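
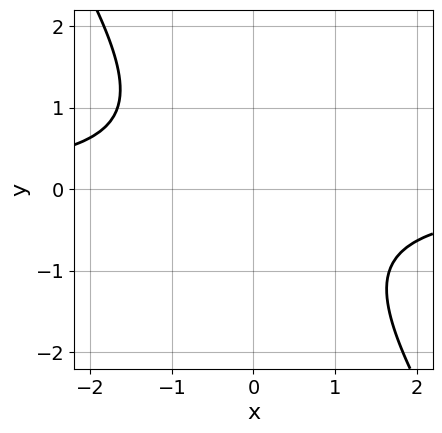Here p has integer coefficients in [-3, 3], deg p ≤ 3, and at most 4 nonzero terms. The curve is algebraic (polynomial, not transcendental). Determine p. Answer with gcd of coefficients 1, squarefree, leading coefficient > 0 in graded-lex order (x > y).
3*x*y + 2*y^2 + 3

1. Degree: a generic line meets the curve in up to 2 points, so deg p = 2.
2. Checking where it meets the axes: it misses every integer gridline on the x-axis; the curve avoids every integer y-axis point in the box.
3. Matching integer coefficients to the picture gives p.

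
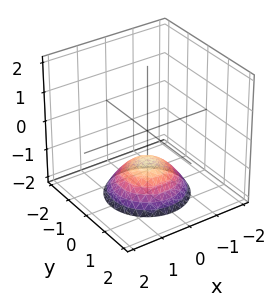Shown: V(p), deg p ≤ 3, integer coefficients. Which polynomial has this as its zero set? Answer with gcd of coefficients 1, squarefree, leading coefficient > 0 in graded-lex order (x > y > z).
2*x^2 + 2*y^2 + 3*z + 3

First, deg p = 2.
Next, symmetries: every cross-section ⟂ z is a circle, so x, y appear only via x² + y².
Next, checking where it meets the axes: it misses every integer gridline on the x-axis; a circular section at z = -2 has radius between 1 and 2; no y-intercept at any integer in the box; it crosses the z-axis at the gridline z = -1.
Finally, solving for integer coefficients yields p as stated.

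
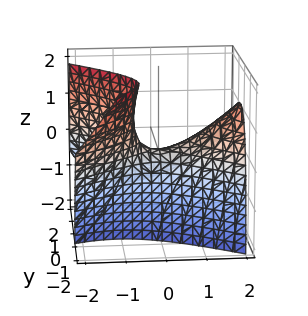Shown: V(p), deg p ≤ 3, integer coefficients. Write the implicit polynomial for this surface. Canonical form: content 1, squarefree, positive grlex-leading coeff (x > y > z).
2*x^2 - 2*x*z - 3*y^2 - 3*y*z - 3*z

Degree: the shape is more complex than any degree-1 surface, so deg p = 2.
Observable constraints: it meets the x-axis at x = 0 (among the integer gridlines); it meets the z-axis at z = 0 (among the integer gridlines); it meets the y-axis at y = 0 (among the integer gridlines).
Assembling these constraints gives the stated polynomial.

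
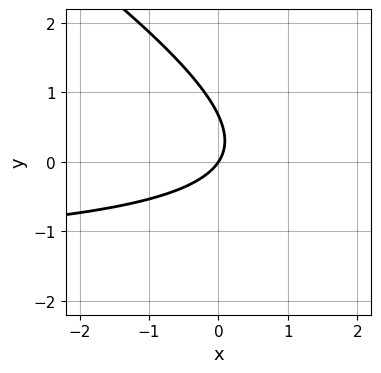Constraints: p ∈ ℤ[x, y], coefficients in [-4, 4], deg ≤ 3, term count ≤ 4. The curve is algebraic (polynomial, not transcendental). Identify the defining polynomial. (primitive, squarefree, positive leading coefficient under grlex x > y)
2*x*y + 3*y^2 + 3*x - 2*y

First, deg p = 2. A generic line meets the curve in up to 2 points.
Then, against the integer gridlines: one y-axis crossing is at y = 0; one x-axis crossing is at x = 0.
Finally, together with the visible shape, these determine p as stated.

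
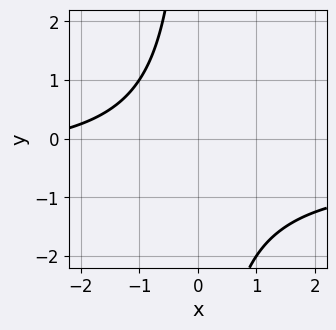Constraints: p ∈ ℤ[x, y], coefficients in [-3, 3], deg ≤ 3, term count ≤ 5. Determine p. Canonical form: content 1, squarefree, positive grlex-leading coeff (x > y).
First, deg p = 2. A generic line meets the curve in up to 2 points.
Then, observable constraints: the curve avoids every integer y-axis point in the box; it misses every integer gridline on the x-axis.
Finally, fitting integer coefficients to these (and the overall shape) gives p.

2*x*y + x + 3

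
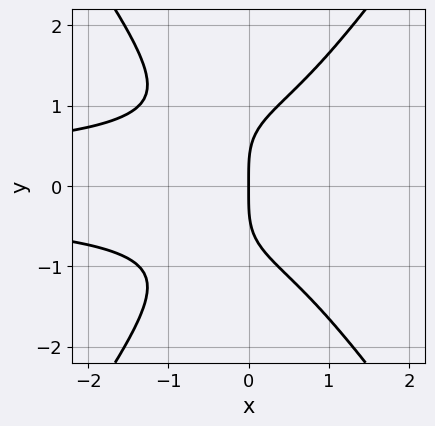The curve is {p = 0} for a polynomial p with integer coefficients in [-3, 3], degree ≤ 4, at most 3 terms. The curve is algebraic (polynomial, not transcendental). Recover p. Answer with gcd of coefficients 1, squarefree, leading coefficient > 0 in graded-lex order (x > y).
deg p = 4.
Symmetries: it's symmetric under y → −y, forcing even powers of y.
Reading off the gridlines: it meets the x-axis at x = 0 (among the integer gridlines); it meets the y-axis at y = 0 (among the integer gridlines).
Together with the visible shape, these determine p as stated.

2*x^2*y^2 - y^4 + 2*x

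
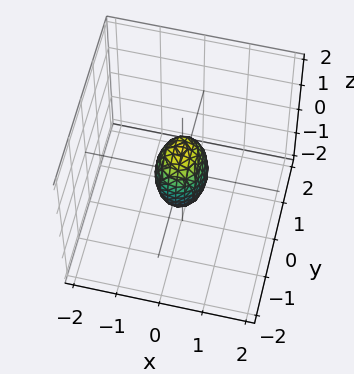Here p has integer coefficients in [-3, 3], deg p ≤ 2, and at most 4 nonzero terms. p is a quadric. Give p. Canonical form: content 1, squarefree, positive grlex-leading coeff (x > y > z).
(a) deg p = 2.
(b) Symmetries: it's symmetric under z → −z, forcing even powers of z; the x ↦ −x reflection is a symmetry, so x appears only in even powers; mirror symmetry y ↦ −y ⇒ only even powers of y.
(c) Checking where it meets the axes: among the integer gridlines, it crosses the z-axis at z ∈ {-1, 1}.
(d) Assembling these constraints gives the stated polynomial.

3*x^2 + 2*y^2 + z^2 - 1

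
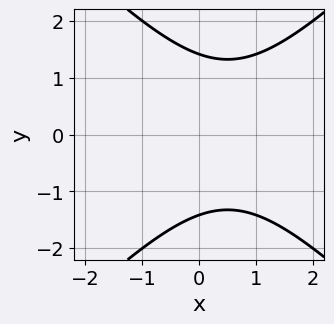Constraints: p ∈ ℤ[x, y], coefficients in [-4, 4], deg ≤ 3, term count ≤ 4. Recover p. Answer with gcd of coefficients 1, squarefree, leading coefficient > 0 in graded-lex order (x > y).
First, deg p = 2. A generic line meets the curve in up to 2 points.
Then, symmetries: mirror symmetry y ↦ −y ⇒ only even powers of y.
Next, from the visible intercepts: it misses every integer gridline on the x-axis.
Finally, fitting integer coefficients to these (and the overall shape) gives p.

x^2 - y^2 - x + 2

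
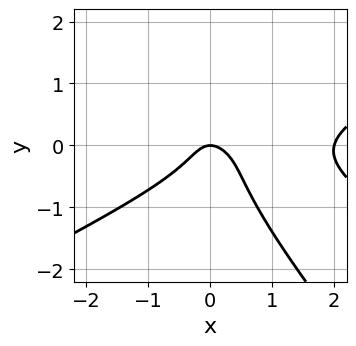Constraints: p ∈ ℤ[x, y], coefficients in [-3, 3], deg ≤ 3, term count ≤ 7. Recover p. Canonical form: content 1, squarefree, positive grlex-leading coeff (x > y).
x^3 - 3*x*y^2 - 2*y^3 - 2*x^2 - y

1. The degree is 3 — the shape is more complex than any degree-2 curve.
2. Against the integer gridlines: one y-axis crossing is at y = 0; among the integer gridlines, it crosses the x-axis at x ∈ {0, 2}.
3. Together with the visible shape, these determine p as stated.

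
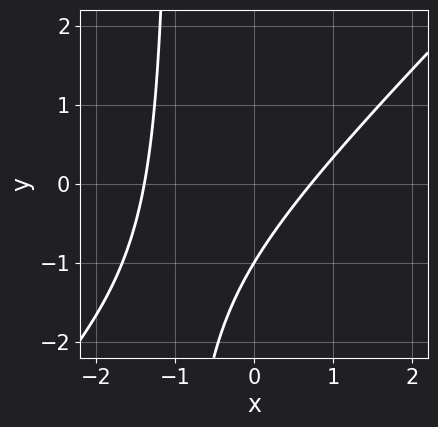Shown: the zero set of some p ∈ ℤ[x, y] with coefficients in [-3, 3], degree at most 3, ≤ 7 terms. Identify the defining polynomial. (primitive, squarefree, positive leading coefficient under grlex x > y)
1. deg p = 2. The shape is more complex than any degree-1 curve.
2. From the visible intercepts: it meets the y-axis at y = -1 (among the integer gridlines).
3. The integer polynomial consistent with all of this is the stated p.

3*x^2 - 3*x*y + 2*x - 3*y - 3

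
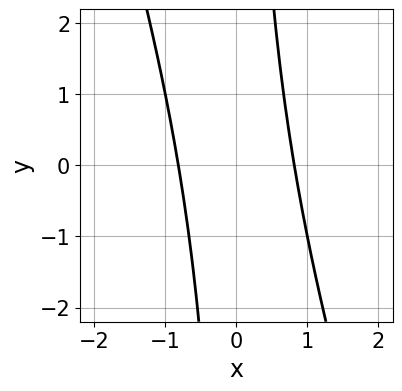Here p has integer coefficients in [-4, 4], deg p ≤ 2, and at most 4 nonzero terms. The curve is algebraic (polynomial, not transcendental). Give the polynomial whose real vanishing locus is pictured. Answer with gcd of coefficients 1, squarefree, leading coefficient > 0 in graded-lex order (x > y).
3*x^2 + x*y - 2

Degree: no degree-1 curve has this shape, so deg p = 2.
Against the integer gridlines: no y-intercept at any integer in the box.
Matching integer coefficients to the picture gives p.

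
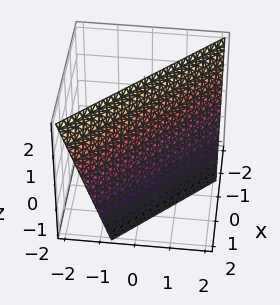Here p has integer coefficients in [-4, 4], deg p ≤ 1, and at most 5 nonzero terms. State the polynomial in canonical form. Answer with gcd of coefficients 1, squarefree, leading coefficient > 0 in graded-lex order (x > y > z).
3*x + 3*y + z - 2

1. Degree: every cross-section is a straight line — this is a plane, so deg p = 1.
2. Checking where it meets the axes: it meets the z-axis at z = 2 (among the integer gridlines).
3. Together with the visible shape, these determine p as stated.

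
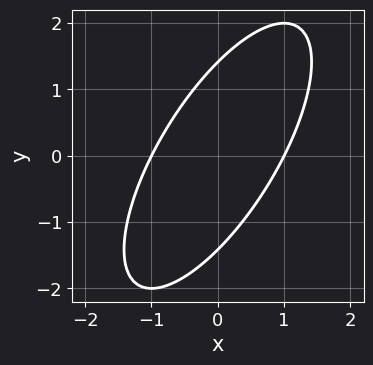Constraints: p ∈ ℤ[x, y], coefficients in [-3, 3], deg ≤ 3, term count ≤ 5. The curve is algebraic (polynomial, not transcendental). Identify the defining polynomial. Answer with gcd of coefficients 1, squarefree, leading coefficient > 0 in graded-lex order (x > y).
2*x^2 - 2*x*y + y^2 - 2

1. The degree is 2 — the shape is more complex than any degree-1 curve.
2. Checking where it meets the axes: the x-axis gridline crossings are at x ∈ {-1, 1}.
3. Solving for integer coefficients yields p as stated.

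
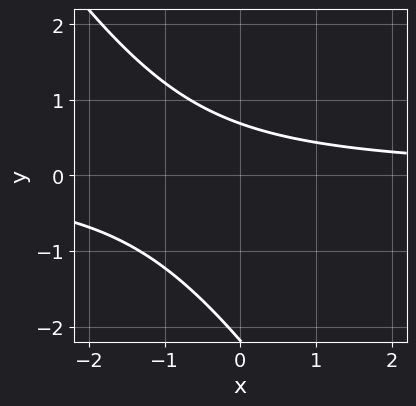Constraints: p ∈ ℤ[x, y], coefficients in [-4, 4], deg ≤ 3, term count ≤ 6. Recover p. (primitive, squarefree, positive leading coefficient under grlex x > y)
First, deg p = 2.
Then, reading off the gridlines: no x-intercept at any integer in the box.
Finally, the integer polynomial consistent with all of this is the stated p.

3*x*y + 2*y^2 + 3*y - 3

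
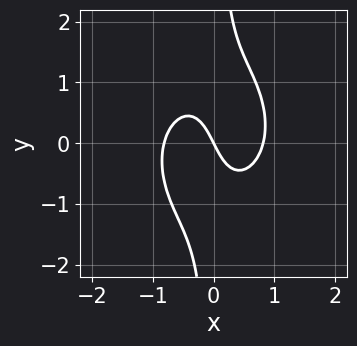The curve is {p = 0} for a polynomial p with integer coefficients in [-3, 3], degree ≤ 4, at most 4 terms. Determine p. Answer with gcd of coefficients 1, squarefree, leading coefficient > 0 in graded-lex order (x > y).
First, deg p = 3. The shape is more complex than any degree-2 curve.
Next, against the integer gridlines: it crosses the x-axis at the gridline x = 0; it meets the y-axis at y = 0 (among the integer gridlines).
Finally, these observations pin down the coefficients.

3*x^3 + 2*x*y^2 - 2*x - y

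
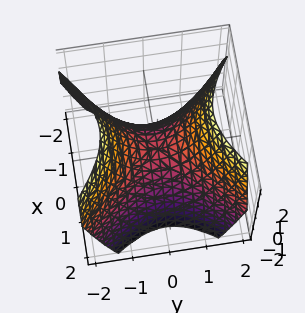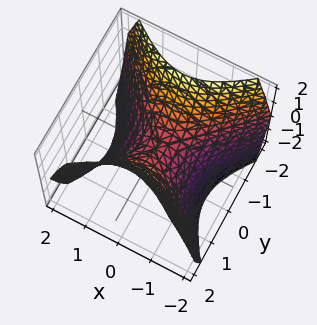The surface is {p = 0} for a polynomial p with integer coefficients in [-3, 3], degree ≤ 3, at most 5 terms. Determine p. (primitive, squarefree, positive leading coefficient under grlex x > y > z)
1. The degree is 2 — a saddle surface; a quadric.
2. Symmetries: it's symmetric under y → −y, forcing even powers of y; mirror symmetry x ↦ −x ⇒ only even powers of x.
3. Observable constraints: one z-axis crossing is at z = 0; it meets the y-axis at y = 0 (among the integer gridlines); it meets the x-axis at x = 0 (among the integer gridlines).
4. Solving for integer coefficients yields p as stated.

x^2 - y^2 + z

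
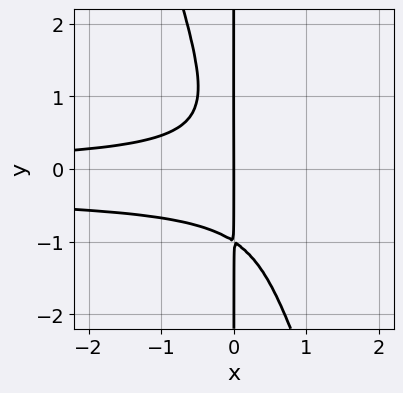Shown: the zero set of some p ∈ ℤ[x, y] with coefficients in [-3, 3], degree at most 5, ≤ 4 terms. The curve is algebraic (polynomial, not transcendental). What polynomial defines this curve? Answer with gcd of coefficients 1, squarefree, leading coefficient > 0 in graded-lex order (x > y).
3*x^2*y^2 + x*y^3 + x^2*y + x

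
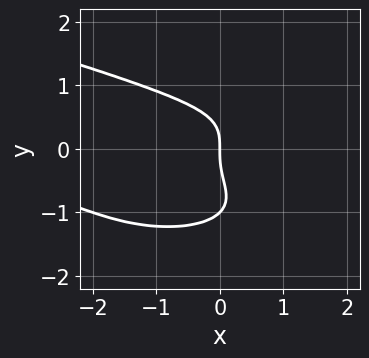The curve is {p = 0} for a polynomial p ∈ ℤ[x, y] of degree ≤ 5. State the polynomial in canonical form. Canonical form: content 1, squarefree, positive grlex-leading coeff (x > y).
2*y^4 - x^2*y + 2*y^3 + 2*x

(a) Degree: no degree-3 curve has this shape, so deg p = 4.
(b) From the axis intercepts and sections: among the integer gridlines, it crosses the y-axis at y ∈ {-1, 0}; it crosses the x-axis at the gridline x = 0.
(c) The integer polynomial consistent with all of this is the stated p.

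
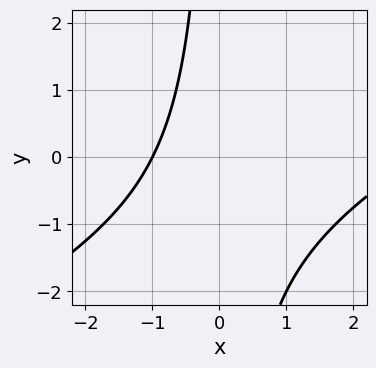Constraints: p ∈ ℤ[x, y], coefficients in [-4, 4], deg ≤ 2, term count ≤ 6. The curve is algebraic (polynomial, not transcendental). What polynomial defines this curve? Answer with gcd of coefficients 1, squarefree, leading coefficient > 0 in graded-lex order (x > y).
x^2 - 2*x*y - 2*x - 3

(a) deg p = 2.
(b) Checking where it meets the axes: no y-intercept at any integer in the box; it crosses the x-axis at the gridline x = -1.
(c) Together with the visible shape, these determine p as stated.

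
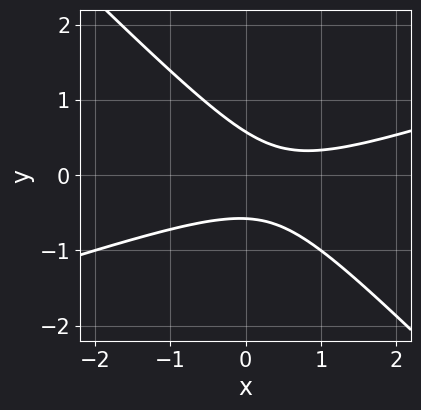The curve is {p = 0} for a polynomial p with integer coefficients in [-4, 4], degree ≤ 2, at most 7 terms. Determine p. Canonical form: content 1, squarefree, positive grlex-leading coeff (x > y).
x^2 - 2*x*y - 3*y^2 - x + 1

First, the degree is 2 — no degree-1 curve has this shape.
Next, against the integer gridlines: it misses every integer gridline on the x-axis.
Finally, matching integer coefficients to the picture gives p.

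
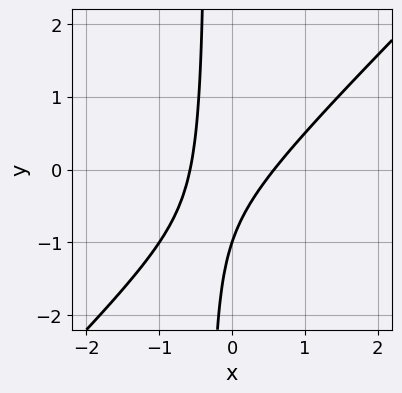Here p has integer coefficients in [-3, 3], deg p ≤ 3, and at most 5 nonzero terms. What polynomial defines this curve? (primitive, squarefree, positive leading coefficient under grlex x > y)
3*x^2 - 3*x*y - y - 1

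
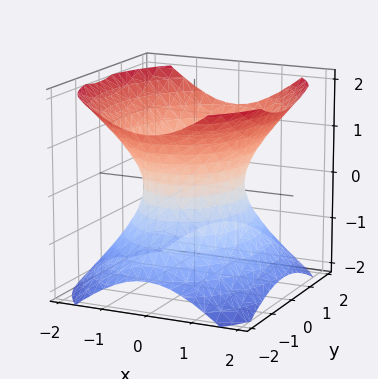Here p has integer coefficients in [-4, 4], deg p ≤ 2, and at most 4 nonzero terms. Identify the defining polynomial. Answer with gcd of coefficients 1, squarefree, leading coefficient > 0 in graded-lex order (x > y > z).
3*x^2 + 2*y^2 - 3*z^2 - 3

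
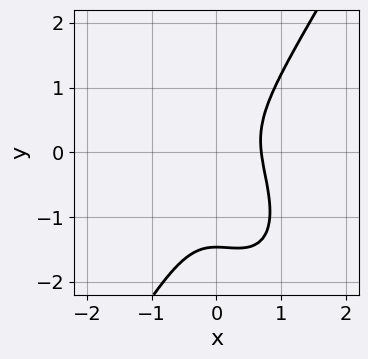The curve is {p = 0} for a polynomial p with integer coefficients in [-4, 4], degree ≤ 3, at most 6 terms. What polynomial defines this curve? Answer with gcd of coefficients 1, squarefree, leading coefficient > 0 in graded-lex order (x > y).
3*x^3 + x^2*y - y^3 - y^2 - 1

1. The degree is 3 — no degree-2 curve has this shape.
2. Solving for integer coefficients yields p as stated.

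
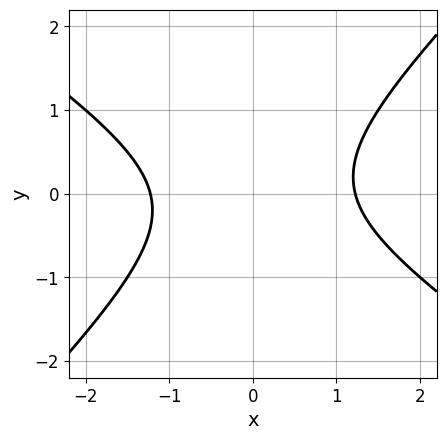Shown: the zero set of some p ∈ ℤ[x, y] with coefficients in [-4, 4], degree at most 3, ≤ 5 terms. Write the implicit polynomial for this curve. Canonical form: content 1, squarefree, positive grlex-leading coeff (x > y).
First, the degree is 2 — the shape is more complex than any degree-1 curve.
Then, against the integer gridlines: the curve avoids every integer y-axis point in the box.
Finally, these observations pin down the coefficients.

2*x^2 + x*y - 3*y^2 - 3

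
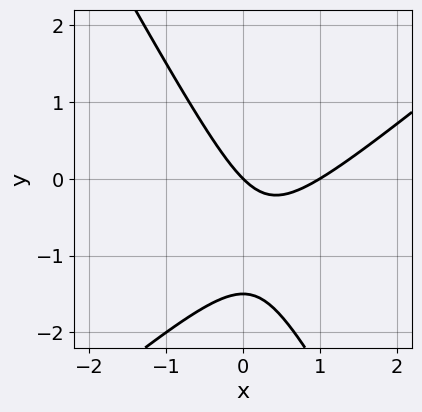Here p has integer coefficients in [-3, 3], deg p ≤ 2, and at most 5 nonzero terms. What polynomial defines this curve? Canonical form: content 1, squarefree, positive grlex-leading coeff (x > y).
1. deg p = 2. The shape is more complex than any degree-1 curve.
2. Checking where it meets the axes: the x-axis gridline crossings are at x ∈ {0, 1}; one y-axis crossing is at y = 0.
3. Solving for integer coefficients yields p as stated.

3*x^2 - 2*x*y - 2*y^2 - 3*x - 3*y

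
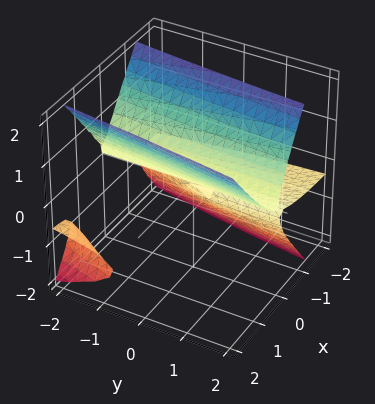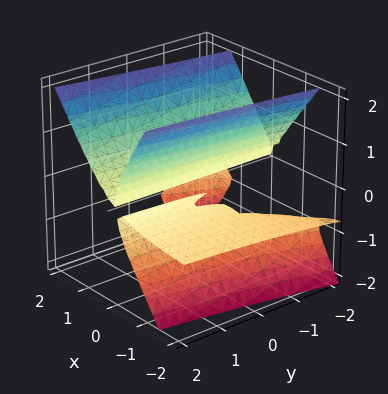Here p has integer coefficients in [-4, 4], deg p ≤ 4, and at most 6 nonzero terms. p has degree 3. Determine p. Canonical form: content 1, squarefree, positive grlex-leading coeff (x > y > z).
First, the picture has 3 separate pieces. They look like related sheets of one shape, so recover p as a whole.
Next, the degree is 3 — a generic line meets the surface in up to 3 points.
Then, checking where it meets the axes: it crosses the x-axis at the gridline x = 0; it crosses the z-axis at the gridline z = 0; the visible y-axis segment lies entirely on the surface.
Finally, fitting integer coefficients to these (and the overall shape) gives p.

3*x^2*z - x*y*z - 2*z^3 + 2*x^2 - 2*x*z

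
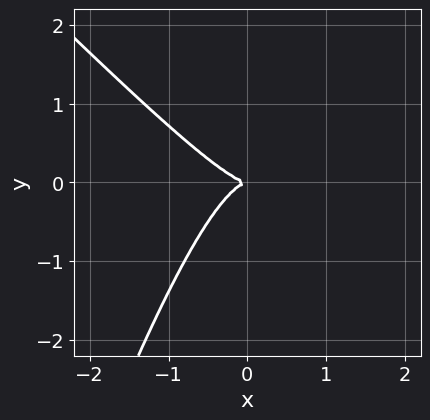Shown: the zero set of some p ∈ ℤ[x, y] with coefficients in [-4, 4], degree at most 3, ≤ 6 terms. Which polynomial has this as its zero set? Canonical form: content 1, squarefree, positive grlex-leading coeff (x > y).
The degree is 3 — the shape is more complex than any degree-2 curve.
Observable constraints: it crosses the x-axis at the gridline x = 0; it meets the y-axis at y = 0 (among the integer gridlines).
Putting this together gives p.

3*x^3 + 2*x^2*y - x*y^2 + 2*y^2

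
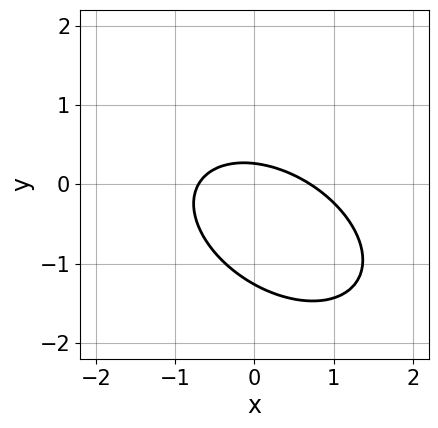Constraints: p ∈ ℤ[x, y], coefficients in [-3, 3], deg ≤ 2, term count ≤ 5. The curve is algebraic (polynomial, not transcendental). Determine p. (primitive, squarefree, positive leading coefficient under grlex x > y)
2*x^2 + 2*x*y + 3*y^2 + 3*y - 1

1. deg p = 2. No degree-1 curve has this shape.
2. Solving for integer coefficients yields p as stated.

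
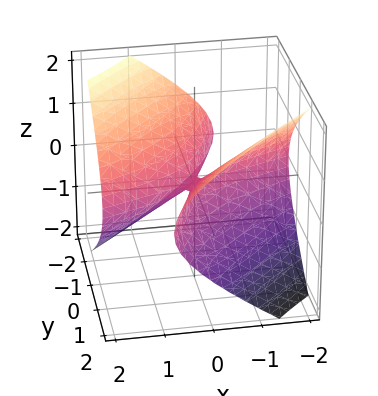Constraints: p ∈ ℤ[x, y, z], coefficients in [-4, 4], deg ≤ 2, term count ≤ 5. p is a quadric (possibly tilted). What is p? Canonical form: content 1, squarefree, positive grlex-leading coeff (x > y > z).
The degree is 2 — no degree-1 surface has this shape.
Against the integer gridlines: it meets the x-axis at x = 0 (among the integer gridlines); one y-axis crossing is at y = 0; it crosses the z-axis at the gridline z = 0.
The integer polynomial consistent with all of this is the stated p.

x^2 - 3*x*y + y^2 - 3*z^2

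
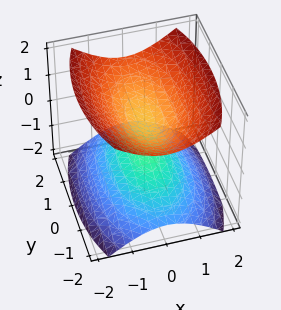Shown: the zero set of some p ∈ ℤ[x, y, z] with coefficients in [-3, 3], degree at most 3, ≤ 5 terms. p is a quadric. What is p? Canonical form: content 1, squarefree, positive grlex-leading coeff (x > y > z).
3*x^2 + y^2 - 3*z^2 + 1

(a) I count 2 distinct pieces. They look like related sheets of one shape, so recover p as a whole.
(b) Degree: two sheets facing apart; a quadric, so deg p = 2.
(c) Symmetries: mirror symmetry y ↦ −y ⇒ only even powers of y; mirror symmetry x ↦ −x ⇒ only even powers of x; the z ↦ −z reflection is a symmetry, so z appears only in even powers.
(d) From the visible intercepts: the surface avoids every integer x-axis point in the box; the surface avoids every integer y-axis point in the box.
(e) Matching integer coefficients to the picture gives p.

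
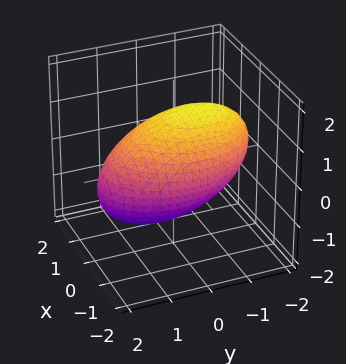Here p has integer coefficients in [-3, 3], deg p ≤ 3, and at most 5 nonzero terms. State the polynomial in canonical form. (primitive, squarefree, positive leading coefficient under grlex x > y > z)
2*x^2 + y^2 + y*z + 2*z^2 - 3

(a) The degree is 2 — no degree-1 surface has this shape.
(b) The integer polynomial consistent with all of this is the stated p.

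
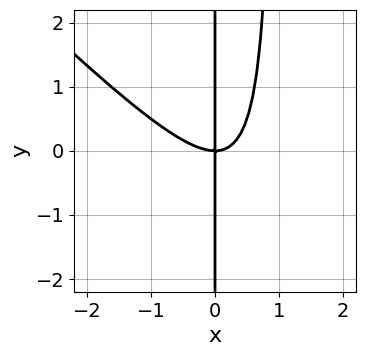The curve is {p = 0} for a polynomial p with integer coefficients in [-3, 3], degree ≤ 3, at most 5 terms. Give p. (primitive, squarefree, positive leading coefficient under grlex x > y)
x^3 + x^2*y - x*y

(a) deg p = 3.
(b) Checking where it meets the axes: every point of the y-axis in the box is on the curve; it crosses the x-axis at the gridline x = 0.
(c) These observations pin down the coefficients.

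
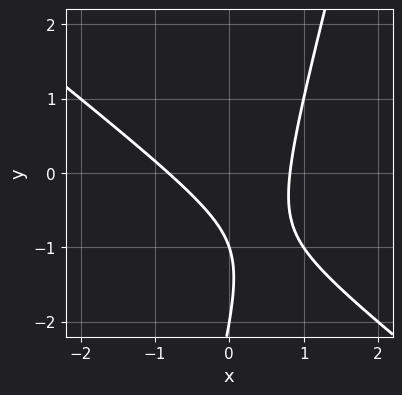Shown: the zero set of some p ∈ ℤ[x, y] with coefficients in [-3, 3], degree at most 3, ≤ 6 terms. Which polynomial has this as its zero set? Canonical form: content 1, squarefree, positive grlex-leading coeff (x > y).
3*x^2 + 3*x*y - y^2 - 3*y - 2

deg p = 2.
From the axis intercepts and sections: among the integer gridlines, it crosses the y-axis at y ∈ {-2, -1}.
Together with the visible shape, these determine p as stated.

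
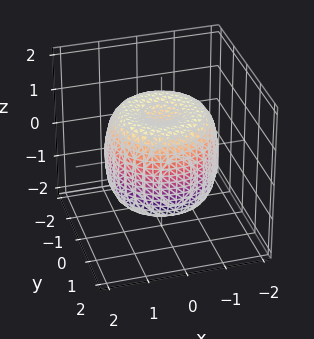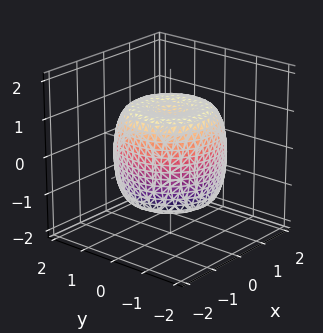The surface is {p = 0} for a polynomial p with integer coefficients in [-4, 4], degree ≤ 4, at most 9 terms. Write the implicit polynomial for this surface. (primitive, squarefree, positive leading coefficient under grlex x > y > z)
(a) deg p = 4. No degree-3 surface has this shape.
(b) Symmetries: every cross-section ⟂ z is a circle, so x, y appear only via x² + y².
(c) From the visible intercepts: a circular section at z = 0 has radius between 1 and 2; the z-axis gridline crossings are at z ∈ {-1, 1}.
(d) Solving for integer coefficients yields p as stated.

2*x^4 + 4*x^2*y^2 + 2*y^4 - 3*x^2 - 3*y^2 + 2*z^2 - 2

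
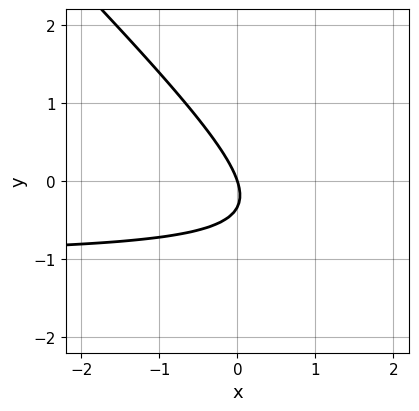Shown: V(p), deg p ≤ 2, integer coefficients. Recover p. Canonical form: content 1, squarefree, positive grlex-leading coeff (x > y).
3*x*y + 3*y^2 + 3*x + y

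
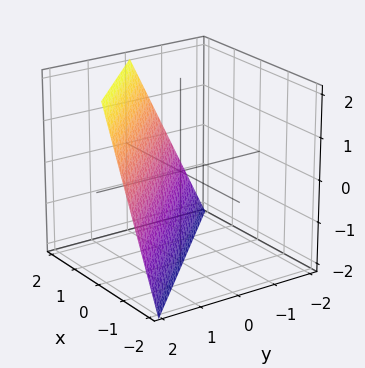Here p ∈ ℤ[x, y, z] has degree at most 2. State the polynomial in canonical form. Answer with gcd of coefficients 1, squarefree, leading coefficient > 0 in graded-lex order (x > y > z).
deg p = 1. The surface is flat (a plane).
Against the integer gridlines: it meets the z-axis at z = -2 (among the integer gridlines); one y-axis crossing is at y = 1.
The integer polynomial consistent with all of this is the stated p. Check: (1, 0, 0) on the x-axis lies on the surface, and p(1, 0, 0) = 0. ✓

2*x + 2*y - z - 2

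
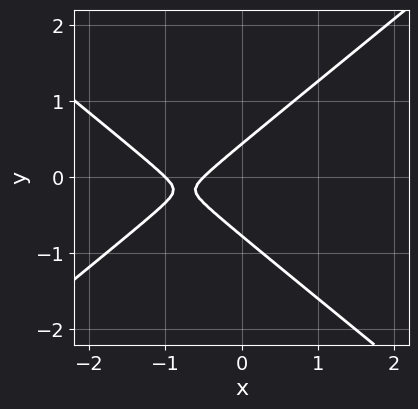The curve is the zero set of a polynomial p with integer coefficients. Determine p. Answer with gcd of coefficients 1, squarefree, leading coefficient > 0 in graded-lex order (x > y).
2*x^2 - 3*y^2 + 3*x - y + 1

(a) Degree: a generic line meets the curve in up to 2 points, so deg p = 2.
(b) From the visible intercepts: it meets the x-axis at x = -1 (among the integer gridlines).
(c) Matching integer coefficients to the picture gives p.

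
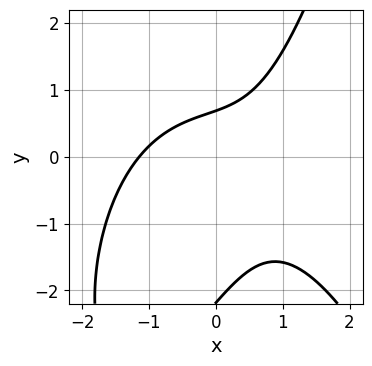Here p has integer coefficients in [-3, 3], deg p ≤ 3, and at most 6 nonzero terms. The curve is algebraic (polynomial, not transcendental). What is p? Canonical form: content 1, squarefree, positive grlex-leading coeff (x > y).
First, the degree is 3 — the shape is more complex than any degree-2 curve.
Finally, putting this together gives p.

2*x^3 + 3*x*y - 2*y^2 - 3*y + 3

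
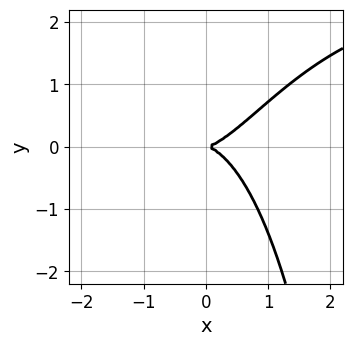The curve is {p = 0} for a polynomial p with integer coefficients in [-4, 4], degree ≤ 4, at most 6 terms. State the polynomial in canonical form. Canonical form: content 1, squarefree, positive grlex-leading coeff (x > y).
x^3*y - 3*x^3 + x^2*y + 3*y^2

1. Degree: a generic line meets the curve in up to 4 points, so deg p = 4.
2. Checking where it meets the axes: one y-axis crossing is at y = 0; it crosses the x-axis at the gridline x = 0.
3. Solving for integer coefficients yields p as stated.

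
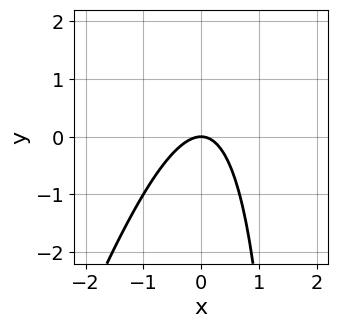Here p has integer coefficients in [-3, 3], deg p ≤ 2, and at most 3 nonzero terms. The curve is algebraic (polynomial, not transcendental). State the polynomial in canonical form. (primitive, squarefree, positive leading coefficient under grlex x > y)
First, degree: no degree-1 curve has this shape, so deg p = 2.
Then, against the integer gridlines: it crosses the x-axis at the gridline x = 0; it crosses the y-axis at the gridline y = 0.
Finally, solving for integer coefficients yields p as stated.

3*x^2 - x*y + 2*y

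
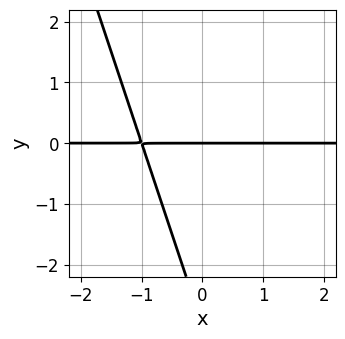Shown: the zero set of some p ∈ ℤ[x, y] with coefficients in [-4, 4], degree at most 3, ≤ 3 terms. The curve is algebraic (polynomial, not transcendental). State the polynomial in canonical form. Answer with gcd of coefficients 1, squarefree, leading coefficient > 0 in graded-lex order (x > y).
(a) deg p = 2. No degree-1 curve has this shape.
(b) Checking where it meets the axes: it meets the y-axis at y = 0 (among the integer gridlines); the visible x-axis segment lies entirely on the curve.
(c) These observations pin down the coefficients.

3*x*y + y^2 + 3*y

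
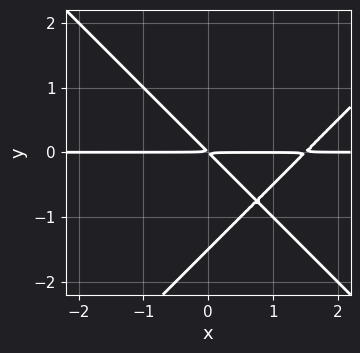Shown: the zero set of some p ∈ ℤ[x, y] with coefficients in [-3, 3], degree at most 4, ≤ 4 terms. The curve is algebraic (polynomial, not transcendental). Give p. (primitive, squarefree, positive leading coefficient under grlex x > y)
1. deg p = 3.
2. From the axis intercepts and sections: the visible x-axis segment lies entirely on the curve.
3. The integer polynomial consistent with all of this is the stated p.

2*x^2*y - 2*y^3 - 3*x*y - 3*y^2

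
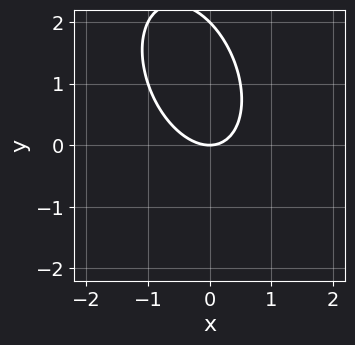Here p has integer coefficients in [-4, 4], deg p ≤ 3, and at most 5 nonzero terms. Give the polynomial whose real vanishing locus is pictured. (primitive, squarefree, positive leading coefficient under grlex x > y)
(a) Degree: no degree-1 curve has this shape, so deg p = 2.
(b) Observable constraints: it meets the x-axis at x = 0 (among the integer gridlines); the y-axis gridline crossings are at y ∈ {0, 2}.
(c) Assembling these constraints gives the stated polynomial.

2*x^2 + x*y + y^2 - 2*y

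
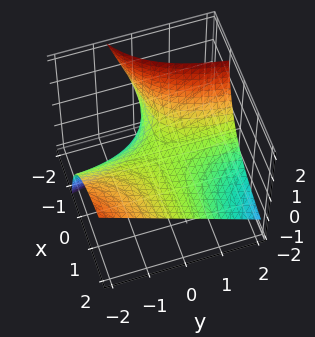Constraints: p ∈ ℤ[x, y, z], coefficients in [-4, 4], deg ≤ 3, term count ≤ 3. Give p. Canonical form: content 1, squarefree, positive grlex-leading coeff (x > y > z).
2*x*y + 2*x*z + 3*z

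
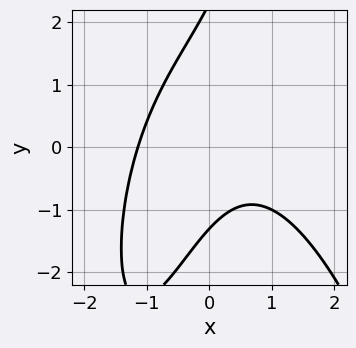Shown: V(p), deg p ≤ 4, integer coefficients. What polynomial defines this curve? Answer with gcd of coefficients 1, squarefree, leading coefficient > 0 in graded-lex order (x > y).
(a) deg p = 3. A generic line meets the curve in up to 3 points.
(b) Matching integer coefficients to the picture gives p.

2*x^3 + 3*x*y - y^2 + y + 3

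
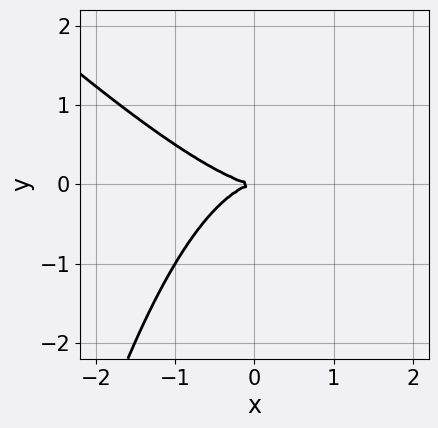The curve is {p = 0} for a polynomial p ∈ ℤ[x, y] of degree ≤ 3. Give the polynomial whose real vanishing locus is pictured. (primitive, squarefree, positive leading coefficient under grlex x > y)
x^3 + x^2*y + 2*y^2

deg p = 3.
Observable constraints: it crosses the y-axis at the gridline y = 0; it meets the x-axis at x = 0 (among the integer gridlines).
These observations pin down the coefficients.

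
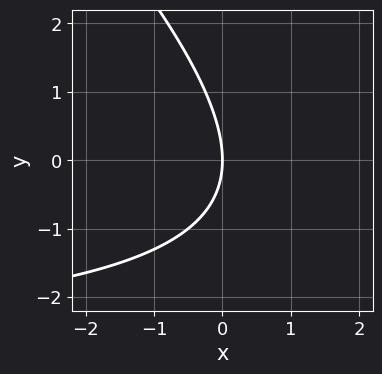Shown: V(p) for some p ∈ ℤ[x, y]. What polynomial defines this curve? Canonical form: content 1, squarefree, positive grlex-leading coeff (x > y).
x*y + y^2 + 3*x

First, deg p = 2. The shape is more complex than any degree-1 curve.
Next, from the axis intercepts and sections: one y-axis crossing is at y = 0; it crosses the x-axis at the gridline x = 0.
Finally, matching integer coefficients to the picture gives p.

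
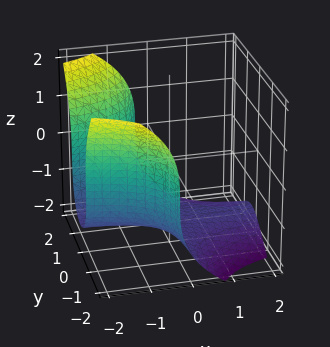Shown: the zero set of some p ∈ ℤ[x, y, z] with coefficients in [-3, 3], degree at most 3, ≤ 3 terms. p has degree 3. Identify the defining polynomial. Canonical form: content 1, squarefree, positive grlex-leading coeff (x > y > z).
1. deg p = 3. A generic line meets the surface in up to 3 points.
2. From the axis intercepts and sections: no y-intercept at any integer in the box; it misses every integer gridline on the x-axis.
3. These observations pin down the coefficients.

2*x*y^2 + z^3 + 3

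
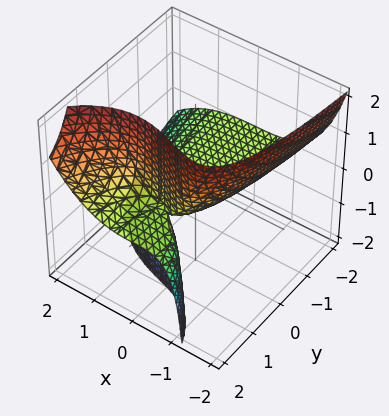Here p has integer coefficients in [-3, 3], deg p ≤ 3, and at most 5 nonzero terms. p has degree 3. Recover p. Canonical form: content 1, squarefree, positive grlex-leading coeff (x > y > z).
(a) The degree is 3 — the shape is more complex than any degree-2 surface.
(b) From the visible intercepts: the visible y-axis segment lies entirely on the surface; one x-axis crossing is at x = 0.
(c) The integer polynomial consistent with all of this is the stated p.

x^3 - x*y*z - 3*y*z + 3*z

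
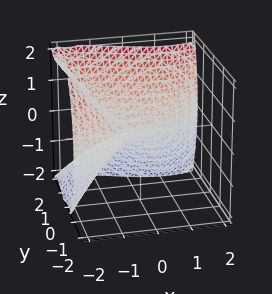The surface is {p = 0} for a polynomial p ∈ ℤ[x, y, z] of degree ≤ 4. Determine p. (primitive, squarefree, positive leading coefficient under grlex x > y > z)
(a) Degree: a generic line meets the surface in up to 3 points, so deg p = 3.
(b) Against the integer gridlines: it meets the y-axis at y = 0 (among the integer gridlines); it crosses the x-axis at the gridline x = 0.
(c) These observations pin down the coefficients.

x^3 - 2*x*y^2 - 2*y^3 + 2*z^2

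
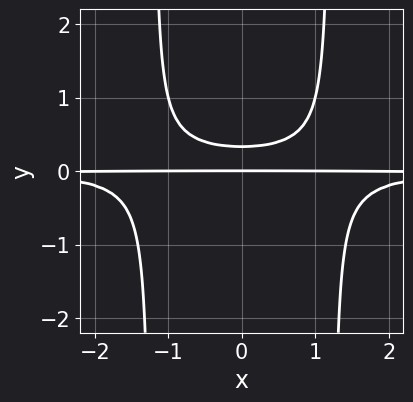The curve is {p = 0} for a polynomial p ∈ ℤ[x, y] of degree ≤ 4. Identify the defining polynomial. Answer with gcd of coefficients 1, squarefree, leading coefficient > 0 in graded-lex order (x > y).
2*x^2*y^2 - 3*y^2 + y

Degree: a generic line meets the curve in up to 4 points, so deg p = 4.
Symmetries: mirror symmetry x ↦ −x ⇒ only even powers of x.
From the visible intercepts: every point of the x-axis in the box is on the curve; it crosses the y-axis at the gridline y = 0.
Assembling these constraints gives the stated polynomial.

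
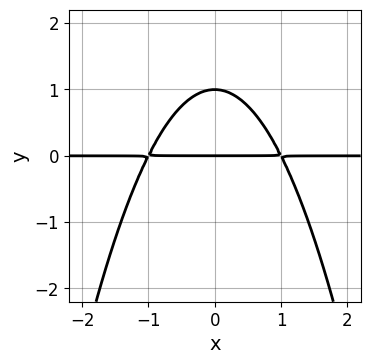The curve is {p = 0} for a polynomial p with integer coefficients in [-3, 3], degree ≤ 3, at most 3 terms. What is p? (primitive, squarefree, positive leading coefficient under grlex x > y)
x^2*y + y^2 - y

(a) deg p = 3. A generic line meets the curve in up to 3 points.
(b) Symmetries: it's symmetric under x → −x, forcing even powers of x.
(c) Reading off the gridlines: the y-axis gridline crossings are at y ∈ {0, 1}; the visible x-axis segment lies entirely on the curve.
(d) These observations pin down the coefficients.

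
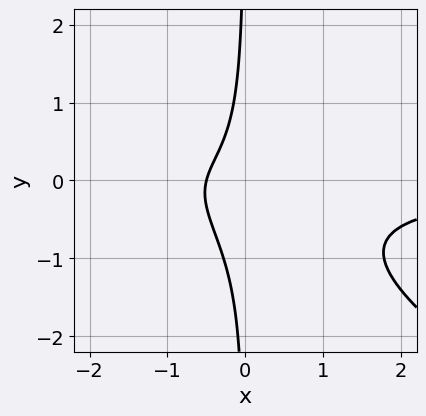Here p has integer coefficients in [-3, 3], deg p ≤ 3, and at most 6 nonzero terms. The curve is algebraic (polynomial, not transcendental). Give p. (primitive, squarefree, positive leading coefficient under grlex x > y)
2*x^2*y + 3*x*y^2 + 2*x*y + 2*x + 1

The degree is 3 — no degree-2 curve has this shape.
Reading off the gridlines: no y-intercept at any integer in the box.
Putting this together gives p.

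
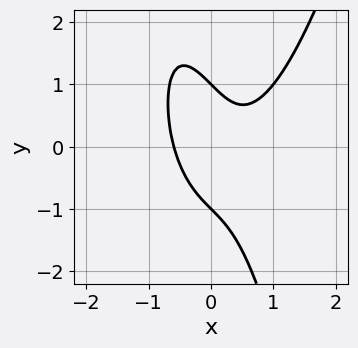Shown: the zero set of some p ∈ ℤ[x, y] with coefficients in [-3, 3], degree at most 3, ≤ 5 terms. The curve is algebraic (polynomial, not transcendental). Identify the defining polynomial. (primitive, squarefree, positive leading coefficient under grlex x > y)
First, degree: a generic line meets the curve in up to 3 points, so deg p = 3.
Then, from the axis intercepts and sections: among the integer gridlines, it crosses the y-axis at y ∈ {-1, 1}.
Finally, together with the visible shape, these determine p as stated.

3*x^3 - x^2 - 2*x*y - y^2 + 1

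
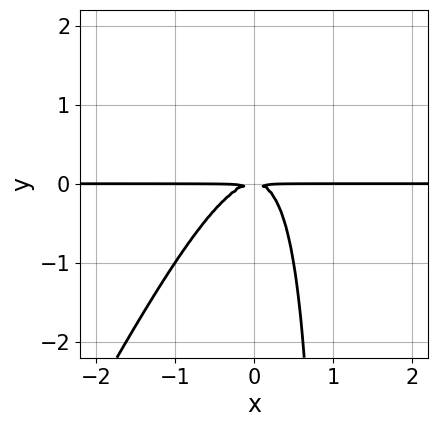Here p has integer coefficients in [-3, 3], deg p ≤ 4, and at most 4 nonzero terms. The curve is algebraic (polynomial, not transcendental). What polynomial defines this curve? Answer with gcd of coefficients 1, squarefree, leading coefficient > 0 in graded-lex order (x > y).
(a) The degree is 3 — a generic line meets the curve in up to 3 points.
(b) Checking where it meets the axes: the visible x-axis segment lies entirely on the curve.
(c) Together with the visible shape, these determine p as stated.

2*x^2*y - x*y^2 + y^2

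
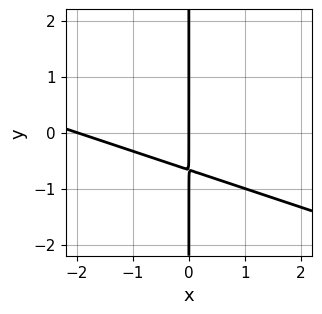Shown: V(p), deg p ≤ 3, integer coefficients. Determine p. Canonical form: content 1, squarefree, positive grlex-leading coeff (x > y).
(a) deg p = 2.
(b) Checking where it meets the axes: among the integer gridlines, it crosses the x-axis at x ∈ {-2, 0}; the visible y-axis segment lies entirely on the curve.
(c) Together with the visible shape, these determine p as stated.

x^2 + 3*x*y + 2*x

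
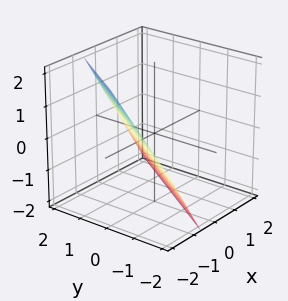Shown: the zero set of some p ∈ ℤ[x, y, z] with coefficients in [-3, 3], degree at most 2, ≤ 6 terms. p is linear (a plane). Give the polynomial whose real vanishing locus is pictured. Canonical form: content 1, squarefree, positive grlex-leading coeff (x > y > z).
(a) Degree: every cross-section is a straight line — this is a plane, so deg p = 1.
(b) From the axis intercepts and sections: it crosses the z-axis at the gridline z = -1; it meets the y-axis at y = 1 (among the integer gridlines).
(c) Together with the visible shape, these determine p as stated.

3*x - 2*y + 2*z + 2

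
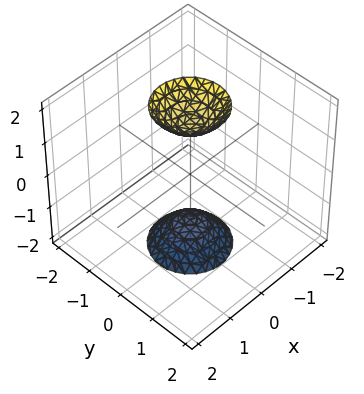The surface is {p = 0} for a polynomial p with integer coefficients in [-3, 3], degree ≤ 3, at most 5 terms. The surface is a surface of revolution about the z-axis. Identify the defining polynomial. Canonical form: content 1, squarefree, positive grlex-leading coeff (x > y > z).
3*x^2 + 3*y^2 - z^2 + 2

(a) I count 2 distinct pieces. They look like related sheets of one shape, so recover p as a whole.
(b) deg p = 2. No degree-1 surface has this shape.
(c) By symmetry, the z-axis is an axis of rotation, so x and y enter only as x² + y².
(d) Checking where it meets the axes: it misses every integer gridline on the x-axis; a circular section at z = 2 has radius between 0 and 1.
(e) Fitting integer coefficients to these (and the overall shape) gives p.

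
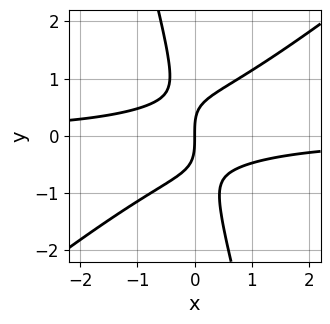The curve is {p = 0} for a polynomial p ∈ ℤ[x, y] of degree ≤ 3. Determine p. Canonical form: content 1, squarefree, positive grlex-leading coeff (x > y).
3*x^2*y - 3*x*y^2 - y^3 + 2*x

First, deg p = 3.
Next, against the integer gridlines: one y-axis crossing is at y = 0; it meets the x-axis at x = 0 (among the integer gridlines).
Finally, fitting integer coefficients to these (and the overall shape) gives p.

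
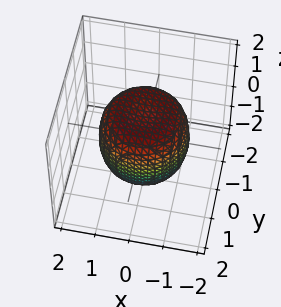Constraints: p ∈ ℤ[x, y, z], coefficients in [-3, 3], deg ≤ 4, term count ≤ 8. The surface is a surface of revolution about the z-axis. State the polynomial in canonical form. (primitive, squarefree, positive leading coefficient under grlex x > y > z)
deg p = 4. No degree-3 surface has this shape.
Symmetries: the z-axis is an axis of rotation, so x and y enter only as x² + y².
From the axis intercepts and sections: a circular section at z = 0 has radius between 1 and 2; among the integer gridlines, it crosses the z-axis at z ∈ {-1, 1}.
Matching integer coefficients to the picture gives p.

x^4 + 2*x^2*y^2 + y^4 - x^2 - y^2 + z^2 - 1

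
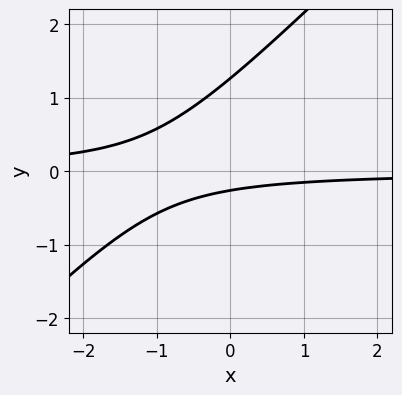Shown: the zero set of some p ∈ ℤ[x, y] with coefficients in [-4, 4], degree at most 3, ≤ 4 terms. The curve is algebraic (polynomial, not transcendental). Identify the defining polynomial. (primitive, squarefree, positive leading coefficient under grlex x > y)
(a) deg p = 2. The shape is more complex than any degree-1 curve.
(b) Reading off the gridlines: no x-intercept at any integer in the box.
(c) Assembling these constraints gives the stated polynomial.

3*x*y - 3*y^2 + 3*y + 1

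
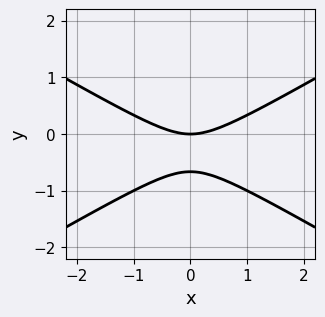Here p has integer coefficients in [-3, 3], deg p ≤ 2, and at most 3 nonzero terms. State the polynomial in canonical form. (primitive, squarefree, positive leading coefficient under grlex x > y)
x^2 - 3*y^2 - 2*y

(a) deg p = 2. The shape is more complex than any degree-1 curve.
(b) Symmetries: mirror symmetry x ↦ −x ⇒ only even powers of x.
(c) Reading off the gridlines: one y-axis crossing is at y = 0; one x-axis crossing is at x = 0.
(d) These observations pin down the coefficients.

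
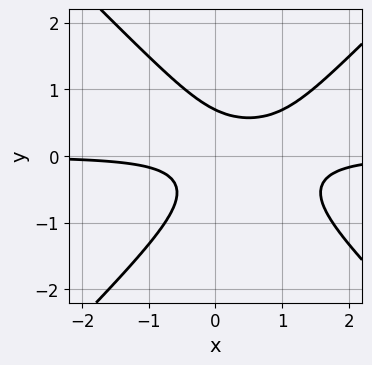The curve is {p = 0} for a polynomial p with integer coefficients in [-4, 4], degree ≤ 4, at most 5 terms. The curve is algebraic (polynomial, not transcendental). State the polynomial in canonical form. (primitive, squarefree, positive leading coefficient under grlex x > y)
3*x^2*y - 3*y^3 - 3*x*y + 1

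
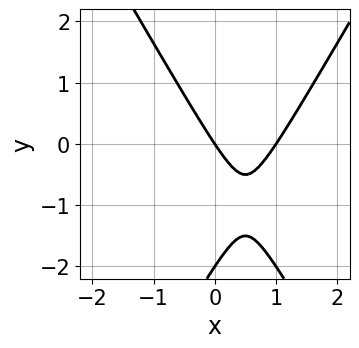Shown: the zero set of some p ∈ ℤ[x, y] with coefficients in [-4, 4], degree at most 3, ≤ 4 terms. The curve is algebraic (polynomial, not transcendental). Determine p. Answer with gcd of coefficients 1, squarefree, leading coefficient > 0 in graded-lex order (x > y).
3*x^2 - y^2 - 3*x - 2*y

Degree: a generic line meets the curve in up to 2 points, so deg p = 2.
Checking where it meets the axes: among the integer gridlines, it crosses the x-axis at x ∈ {0, 1}; the y-axis gridline crossings are at y ∈ {-2, 0}.
Matching integer coefficients to the picture gives p.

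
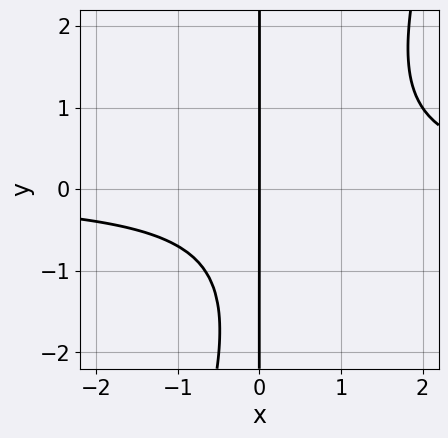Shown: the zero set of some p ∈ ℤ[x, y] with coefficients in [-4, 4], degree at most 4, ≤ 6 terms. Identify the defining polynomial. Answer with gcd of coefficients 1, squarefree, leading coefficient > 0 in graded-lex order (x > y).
3*x^2*y - x*y^2 - 2*x*y - 3*x

The degree is 3 — a generic line meets the curve in up to 3 points.
From the axis intercepts and sections: it crosses the x-axis at the gridline x = 0; the visible y-axis segment lies entirely on the curve.
Assembling these constraints gives the stated polynomial.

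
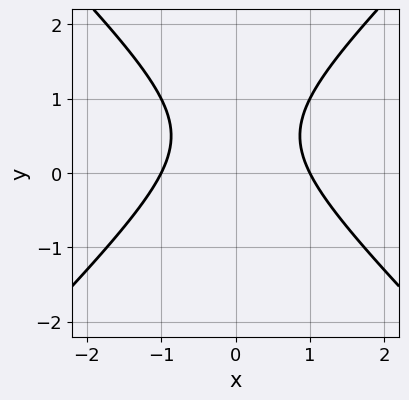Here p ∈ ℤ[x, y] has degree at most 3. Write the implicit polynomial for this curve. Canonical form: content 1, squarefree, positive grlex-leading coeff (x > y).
x^2 - y^2 + y - 1

(a) Degree: a generic line meets the curve in up to 2 points, so deg p = 2.
(b) Symmetries: mirror symmetry x ↦ −x ⇒ only even powers of x.
(c) Observable constraints: no y-intercept at any integer in the box; the x-axis gridline crossings are at x ∈ {-1, 1}.
(d) The integer polynomial consistent with all of this is the stated p.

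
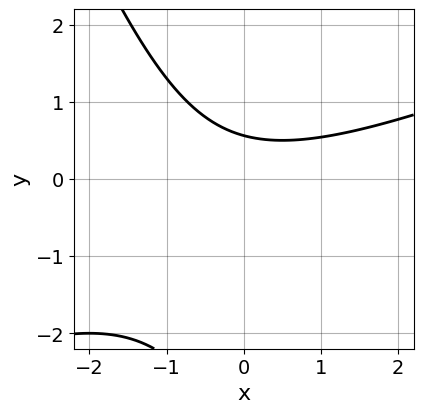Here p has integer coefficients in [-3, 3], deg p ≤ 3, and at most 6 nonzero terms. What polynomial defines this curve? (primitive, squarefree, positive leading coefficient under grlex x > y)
x^2 - 2*x*y - y^2 - 3*y + 2

(a) deg p = 2. A generic line meets the curve in up to 2 points.
(b) Observable constraints: the curve avoids every integer x-axis point in the box.
(c) The integer polynomial consistent with all of this is the stated p.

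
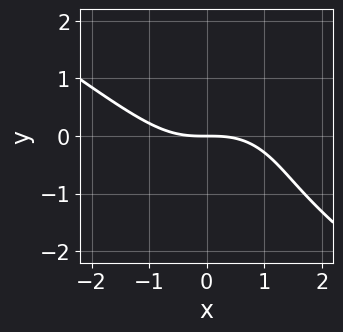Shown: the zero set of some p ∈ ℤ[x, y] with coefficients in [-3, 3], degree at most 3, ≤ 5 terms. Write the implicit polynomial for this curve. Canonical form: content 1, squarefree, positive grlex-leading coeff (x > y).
x^3 + x^2*y + y^3 + 2*y^2 + 3*y

(a) Degree: no degree-2 curve has this shape, so deg p = 3.
(b) From the visible intercepts: it meets the y-axis at y = 0 (among the integer gridlines); one x-axis crossing is at x = 0.
(c) These observations pin down the coefficients.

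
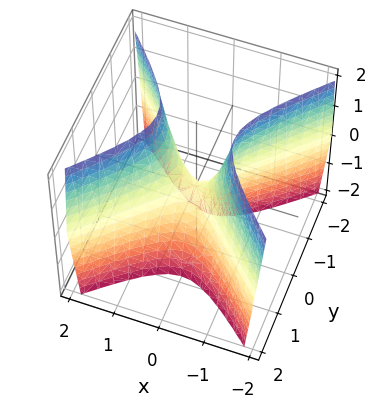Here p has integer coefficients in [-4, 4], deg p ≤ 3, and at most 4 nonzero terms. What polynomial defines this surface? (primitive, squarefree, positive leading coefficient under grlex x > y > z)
3*x^2 - 3*y^2 - z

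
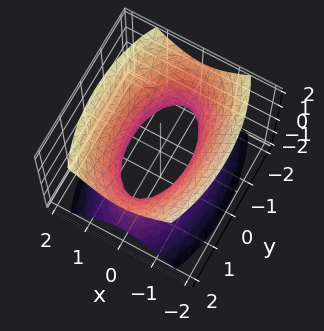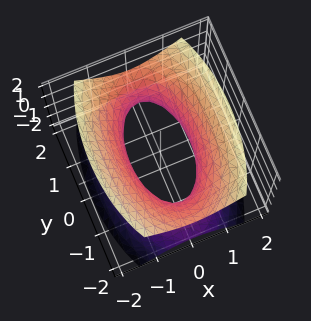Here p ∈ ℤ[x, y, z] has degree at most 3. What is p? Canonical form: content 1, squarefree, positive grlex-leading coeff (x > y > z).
3*x^2 + y^2 - 2*z^2 - 2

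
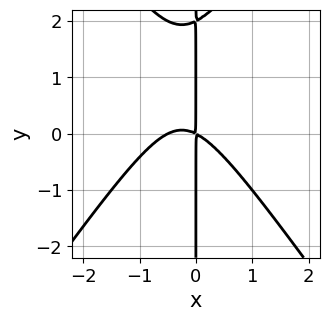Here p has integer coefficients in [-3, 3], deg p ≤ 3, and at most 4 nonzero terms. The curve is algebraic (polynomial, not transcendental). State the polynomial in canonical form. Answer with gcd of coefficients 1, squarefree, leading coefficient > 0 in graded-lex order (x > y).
Degree: no degree-2 curve has this shape, so deg p = 3.
Checking where it meets the axes: the visible y-axis segment lies entirely on the curve.
The integer polynomial consistent with all of this is the stated p.

2*x^3 - x*y^2 + x^2 + 2*x*y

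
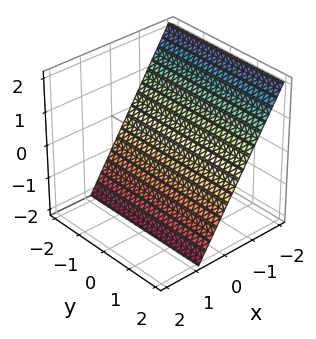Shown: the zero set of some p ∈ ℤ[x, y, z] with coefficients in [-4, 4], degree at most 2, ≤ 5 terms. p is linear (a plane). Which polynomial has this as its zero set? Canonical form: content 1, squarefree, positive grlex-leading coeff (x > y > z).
3*x + 2*z + 2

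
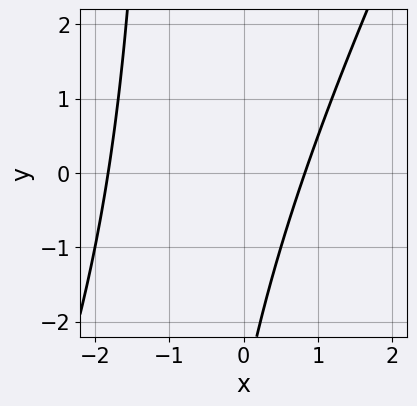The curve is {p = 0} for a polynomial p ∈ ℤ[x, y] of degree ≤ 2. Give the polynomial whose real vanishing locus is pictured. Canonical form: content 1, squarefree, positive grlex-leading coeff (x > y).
2*x^2 - x*y + 2*x - y - 3

First, deg p = 2. A generic line meets the curve in up to 2 points.
Next, observable constraints: it misses every integer gridline on the y-axis.
Finally, putting this together gives p.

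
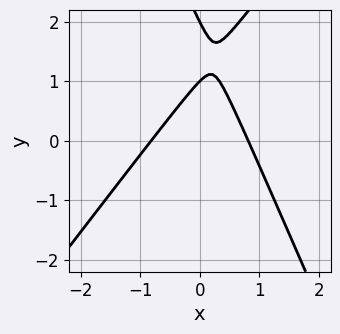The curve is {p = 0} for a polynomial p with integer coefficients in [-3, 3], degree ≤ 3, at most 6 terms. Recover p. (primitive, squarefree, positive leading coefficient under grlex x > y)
First, the degree is 2 — the shape is more complex than any degree-1 curve.
Next, from the axis intercepts and sections: the y-axis gridline crossings are at y ∈ {1, 2}.
Finally, these observations pin down the coefficients.

3*x^2 - x*y - y^2 + 3*y - 2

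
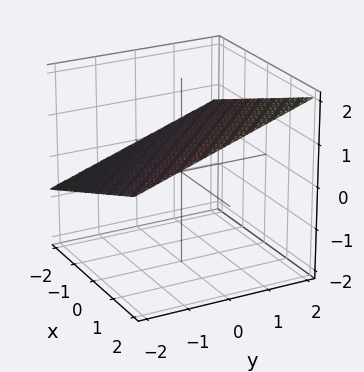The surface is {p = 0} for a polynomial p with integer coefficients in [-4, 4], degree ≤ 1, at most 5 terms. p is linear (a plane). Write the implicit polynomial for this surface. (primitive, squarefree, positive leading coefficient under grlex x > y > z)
First, deg p = 1. Every cross-section is a straight line — this is a plane.
Next, from the visible intercepts: it meets the x-axis at x = -2 (among the integer gridlines); it meets the y-axis at y = -2 (among the integer gridlines).
Finally, these observations pin down the coefficients.

x + y - 3*z + 2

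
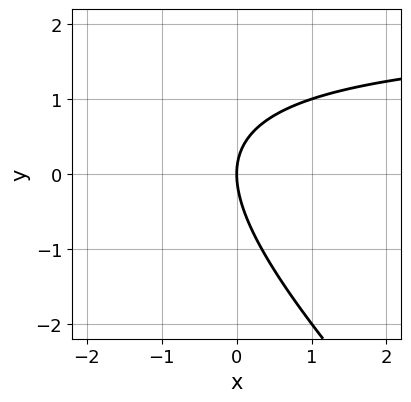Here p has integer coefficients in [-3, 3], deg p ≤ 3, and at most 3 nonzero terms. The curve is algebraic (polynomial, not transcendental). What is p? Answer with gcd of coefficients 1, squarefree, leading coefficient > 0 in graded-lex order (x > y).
x*y + y^2 - 2*x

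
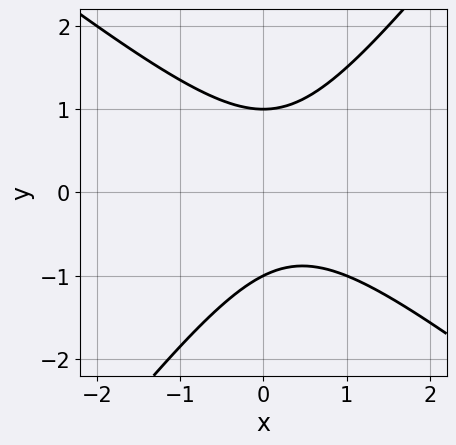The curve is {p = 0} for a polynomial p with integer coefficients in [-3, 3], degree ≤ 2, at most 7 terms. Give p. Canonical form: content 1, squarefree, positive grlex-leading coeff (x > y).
2*x^2 + x*y - 2*y^2 - x + 2

Degree: the shape is more complex than any degree-1 curve, so deg p = 2.
From the axis intercepts and sections: among the integer gridlines, it crosses the y-axis at y ∈ {-1, 1}; no x-intercept at any integer in the box.
The integer polynomial consistent with all of this is the stated p.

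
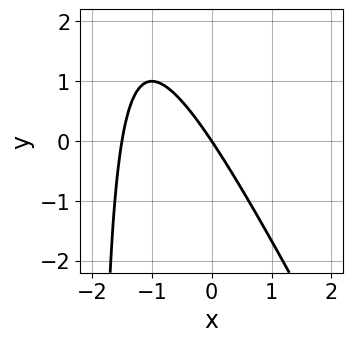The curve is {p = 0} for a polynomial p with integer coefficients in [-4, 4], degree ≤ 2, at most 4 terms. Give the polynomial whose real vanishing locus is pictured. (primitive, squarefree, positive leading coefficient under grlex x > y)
1. deg p = 2. No degree-1 curve has this shape.
2. Checking where it meets the axes: it meets the y-axis at y = 0 (among the integer gridlines); one x-axis crossing is at x = 0.
3. These observations pin down the coefficients.

2*x^2 + x*y + 3*x + 2*y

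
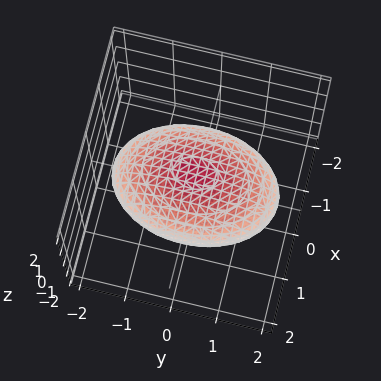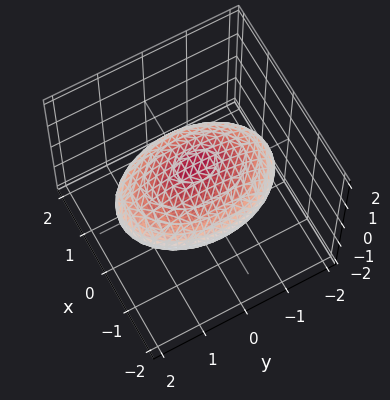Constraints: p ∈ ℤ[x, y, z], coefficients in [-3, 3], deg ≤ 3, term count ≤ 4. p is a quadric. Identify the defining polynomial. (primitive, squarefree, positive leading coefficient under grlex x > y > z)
2*x^2 + y^2 + 3*z^2 - 3

(a) deg p = 2.
(b) Symmetries: mirror symmetry y ↦ −y ⇒ only even powers of y; the z ↦ −z reflection is a symmetry, so z appears only in even powers; the x ↦ −x reflection is a symmetry, so x appears only in even powers.
(c) Checking where it meets the axes: among the integer gridlines, it crosses the z-axis at z ∈ {-1, 1}.
(d) The integer polynomial consistent with all of this is the stated p.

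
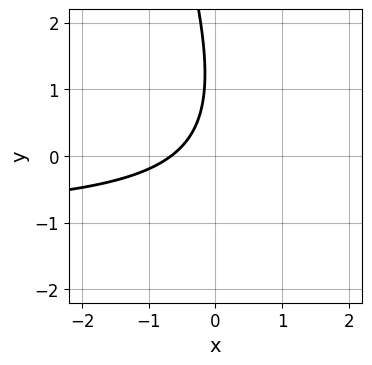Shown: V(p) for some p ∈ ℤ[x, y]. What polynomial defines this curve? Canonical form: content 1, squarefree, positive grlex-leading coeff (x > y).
(a) Degree: a generic line meets the curve in up to 2 points, so deg p = 2.
(b) Observable constraints: no y-intercept at any integer in the box.
(c) Fitting integer coefficients to these (and the overall shape) gives p.

3*x*y + y^2 + 3*x - 2*y + 2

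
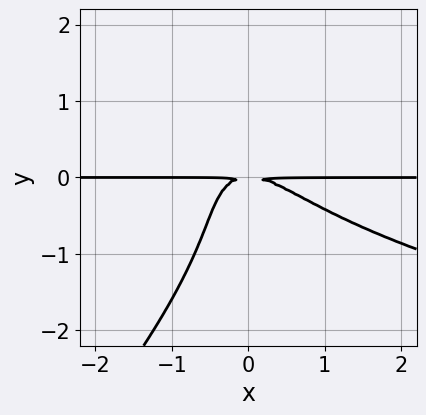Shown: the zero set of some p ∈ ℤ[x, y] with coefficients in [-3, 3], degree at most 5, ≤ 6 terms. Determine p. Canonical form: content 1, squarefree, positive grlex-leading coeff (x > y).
2*x*y^3 - 2*y^4 - 3*x^2*y - 3*x*y^2 - 3*y^2

First, the degree is 4 — the shape is more complex than any degree-3 curve.
Next, from the axis intercepts and sections: the visible x-axis segment lies entirely on the curve.
Finally, putting this together gives p.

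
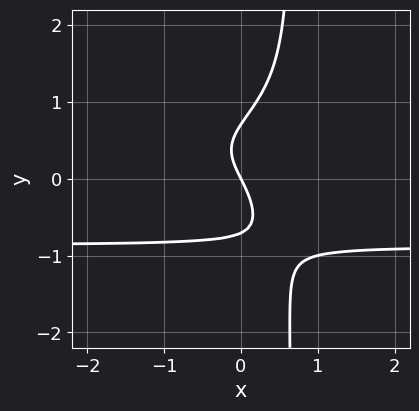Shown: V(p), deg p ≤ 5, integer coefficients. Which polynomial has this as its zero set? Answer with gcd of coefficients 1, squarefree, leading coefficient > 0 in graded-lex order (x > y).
First, the degree is 4 — no degree-3 curve has this shape.
Then, from the visible intercepts: it crosses the y-axis at the gridline y = 0; it crosses the x-axis at the gridline x = 0.
Finally, fitting integer coefficients to these (and the overall shape) gives p.

3*x*y^3 - 2*y^3 + 2*x + y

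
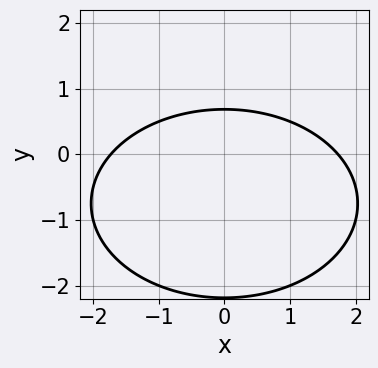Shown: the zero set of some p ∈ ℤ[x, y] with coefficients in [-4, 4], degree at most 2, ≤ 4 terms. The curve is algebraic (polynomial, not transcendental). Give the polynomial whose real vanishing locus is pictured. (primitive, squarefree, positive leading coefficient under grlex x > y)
x^2 + 2*y^2 + 3*y - 3

Degree: a generic line meets the curve in up to 2 points, so deg p = 2.
Symmetries: the x ↦ −x reflection is a symmetry, so x appears only in even powers.
Matching integer coefficients to the picture gives p.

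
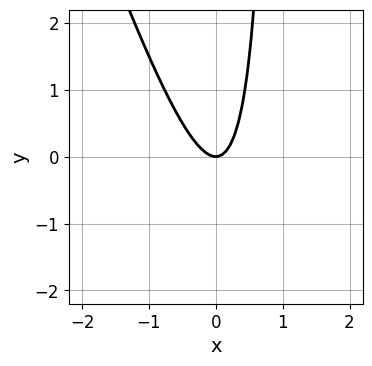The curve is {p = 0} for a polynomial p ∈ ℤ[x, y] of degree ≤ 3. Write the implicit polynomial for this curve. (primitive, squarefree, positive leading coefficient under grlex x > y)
1. Degree: a generic line meets the curve in up to 2 points, so deg p = 2.
2. From the visible intercepts: it meets the y-axis at y = 0 (among the integer gridlines); one x-axis crossing is at x = 0.
3. These observations pin down the coefficients.

3*x^2 + x*y - y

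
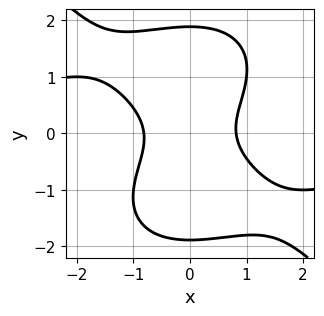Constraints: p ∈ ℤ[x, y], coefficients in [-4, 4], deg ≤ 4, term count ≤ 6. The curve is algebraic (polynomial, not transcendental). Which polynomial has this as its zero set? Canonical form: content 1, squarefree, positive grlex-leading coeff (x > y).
x^3*y + y^4 + 3*x^2 - 3*y^2 - 2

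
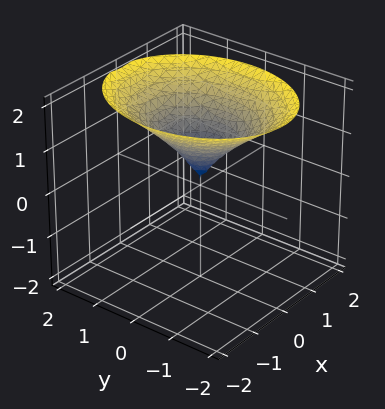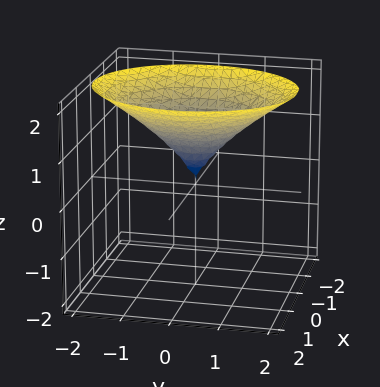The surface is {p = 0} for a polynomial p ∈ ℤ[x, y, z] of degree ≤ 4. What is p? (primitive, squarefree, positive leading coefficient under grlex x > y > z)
z^3 - 3*x^2 - 2*y^2

First, the degree is 3 — no degree-2 surface has this shape.
Next, checking where it meets the axes: it meets the z-axis at z = 0 (among the integer gridlines); it meets the x-axis at x = 0 (among the integer gridlines).
Finally, fitting integer coefficients to these (and the overall shape) gives p.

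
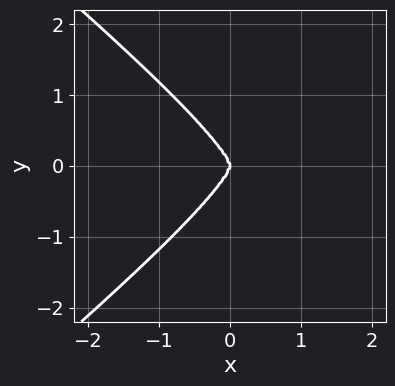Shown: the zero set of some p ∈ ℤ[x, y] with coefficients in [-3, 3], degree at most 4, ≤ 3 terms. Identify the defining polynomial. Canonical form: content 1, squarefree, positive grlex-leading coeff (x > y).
(a) deg p = 4. No degree-3 curve has this shape.
(b) Symmetries: mirror symmetry y ↦ −y ⇒ only even powers of y.
(c) Reading off the gridlines: it meets the y-axis at y = 0 (among the integer gridlines); it crosses the x-axis at the gridline x = 0.
(d) These observations pin down the coefficients.

2*x^2*y^2 - 3*y^4 - 3*x^3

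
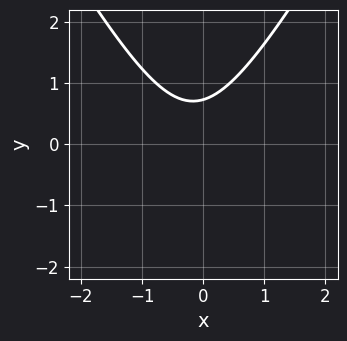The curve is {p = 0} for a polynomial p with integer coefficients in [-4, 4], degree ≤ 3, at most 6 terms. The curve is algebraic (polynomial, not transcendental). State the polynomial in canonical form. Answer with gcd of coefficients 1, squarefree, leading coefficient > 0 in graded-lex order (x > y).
3*x^2 - y^2 + x - 2*y + 2

1. The degree is 2 — the shape is more complex than any degree-1 curve.
2. Checking where it meets the axes: the curve avoids every integer x-axis point in the box.
3. Putting this together gives p.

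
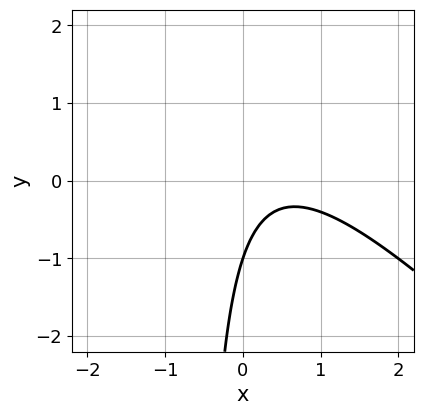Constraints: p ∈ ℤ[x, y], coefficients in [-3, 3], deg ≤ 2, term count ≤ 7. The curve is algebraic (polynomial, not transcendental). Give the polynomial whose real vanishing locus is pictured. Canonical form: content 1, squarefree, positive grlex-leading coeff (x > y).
First, degree: the shape is more complex than any degree-1 curve, so deg p = 2.
Next, against the integer gridlines: it meets the y-axis at y = -1 (among the integer gridlines); the curve avoids every integer x-axis point in the box.
Finally, together with the visible shape, these determine p as stated.

3*x^2 + 3*x*y - 3*x + 2*y + 2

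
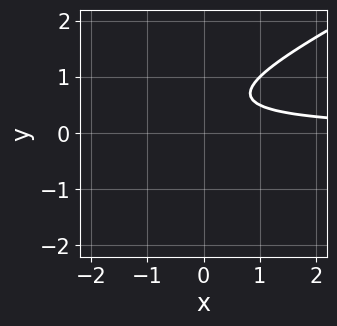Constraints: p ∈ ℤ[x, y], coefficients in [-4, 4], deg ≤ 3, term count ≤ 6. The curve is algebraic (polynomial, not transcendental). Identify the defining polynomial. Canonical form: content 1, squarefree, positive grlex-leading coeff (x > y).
(a) Degree: a generic line meets the curve in up to 2 points, so deg p = 2.
(b) From the visible intercepts: the curve avoids every integer y-axis point in the box; the curve avoids every integer x-axis point in the box.
(c) Assembling these constraints gives the stated polynomial.

x*y - 2*y^2 + 2*y - 1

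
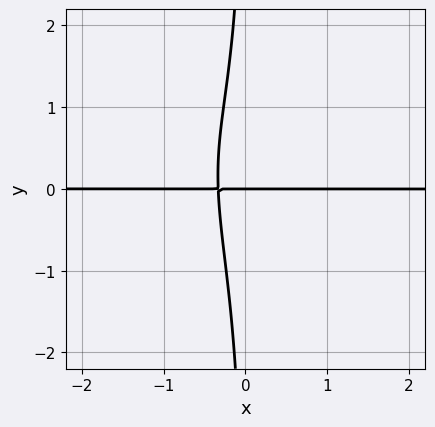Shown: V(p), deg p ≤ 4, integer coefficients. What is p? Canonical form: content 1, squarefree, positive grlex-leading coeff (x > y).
Degree: no degree-3 curve has this shape, so deg p = 4.
From the visible intercepts: every point of the x-axis in the box is on the curve; it crosses the y-axis at the gridline y = 0.
Solving for integer coefficients yields p as stated.

x^2*y^2 + x*y^3 + 3*x*y + y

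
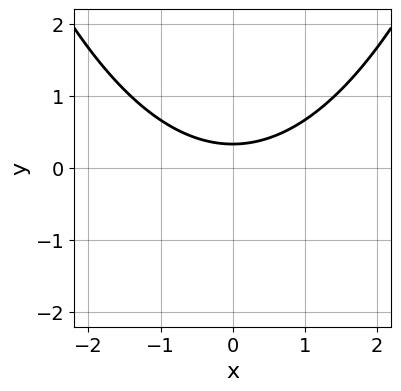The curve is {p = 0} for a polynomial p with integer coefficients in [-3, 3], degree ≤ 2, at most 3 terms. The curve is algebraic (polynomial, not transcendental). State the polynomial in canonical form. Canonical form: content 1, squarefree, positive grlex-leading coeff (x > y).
x^2 - 3*y + 1

(a) Degree: a generic line meets the curve in up to 2 points, so deg p = 2.
(b) Symmetries: the x ↦ −x reflection is a symmetry, so x appears only in even powers.
(c) Reading off the gridlines: the curve avoids every integer x-axis point in the box.
(d) Matching integer coefficients to the picture gives p.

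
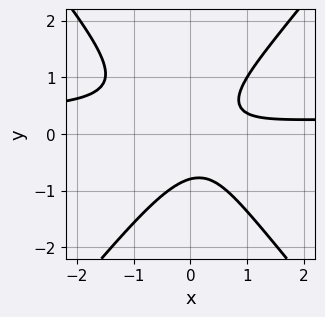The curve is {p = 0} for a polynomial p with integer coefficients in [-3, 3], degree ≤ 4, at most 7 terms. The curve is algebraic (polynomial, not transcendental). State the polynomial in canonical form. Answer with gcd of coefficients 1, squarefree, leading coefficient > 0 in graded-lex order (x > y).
1. Degree: the shape is more complex than any degree-2 curve, so deg p = 3.
2. From the visible intercepts: no x-intercept at any integer in the box.
3. Matching integer coefficients to the picture gives p.

3*x^2*y - 2*y^3 - x^2 + x - 1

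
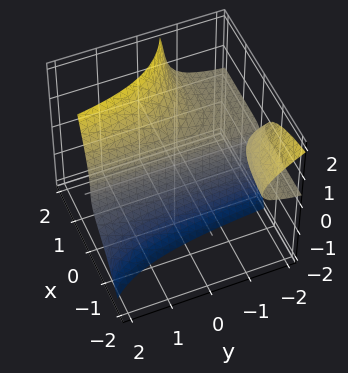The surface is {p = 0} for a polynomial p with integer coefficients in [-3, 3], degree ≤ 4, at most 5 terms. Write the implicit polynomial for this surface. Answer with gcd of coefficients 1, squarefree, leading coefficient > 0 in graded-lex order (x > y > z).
1. The picture has 2 separate pieces. Treating them together as one polynomial.
2. deg p = 3. No degree-2 surface has this shape.
3. From the axis intercepts and sections: it crosses the z-axis at the gridline z = 0; every point of the y-axis in the box is on the surface.
4. Matching integer coefficients to the picture gives p.

2*x*y*z + 2*x*z^2 - z^3 - 2*x*z + 2*x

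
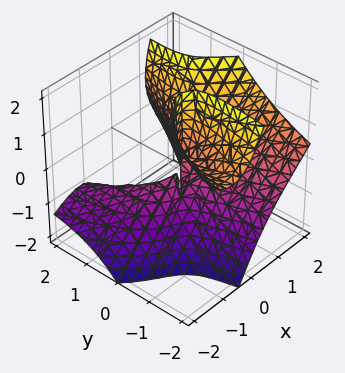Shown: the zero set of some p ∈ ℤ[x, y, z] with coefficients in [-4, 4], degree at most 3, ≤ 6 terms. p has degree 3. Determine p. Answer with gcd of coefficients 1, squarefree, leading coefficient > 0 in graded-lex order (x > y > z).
2*x^3 - 2*x^2*z + 3*x*y*z - y*z^2 - y^2

First, there are 2 components. They look like related sheets of one shape, so recover p as a whole.
Next, deg p = 3. The shape is more complex than any degree-2 surface.
Next, against the integer gridlines: it meets the x-axis at x = 0 (among the integer gridlines); the visible z-axis segment lies entirely on the surface; one y-axis crossing is at y = 0.
Finally, putting this together gives p.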